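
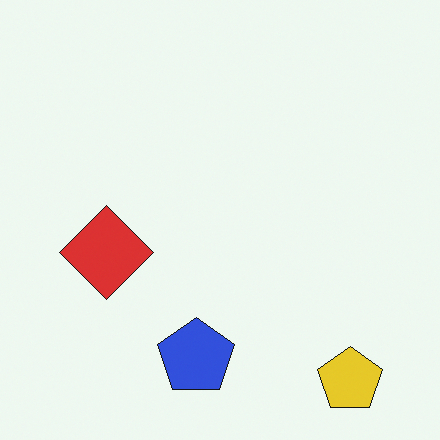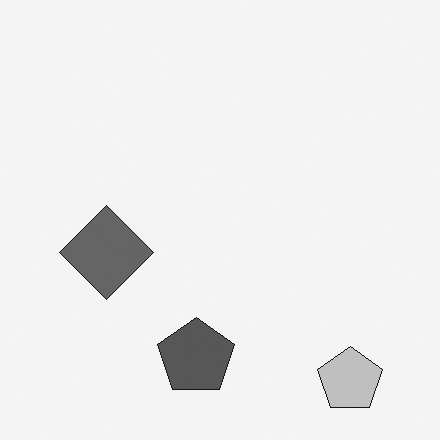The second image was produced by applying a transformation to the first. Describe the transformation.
It was converted to grayscale.

All color is removed — every shape is now a shade of grey.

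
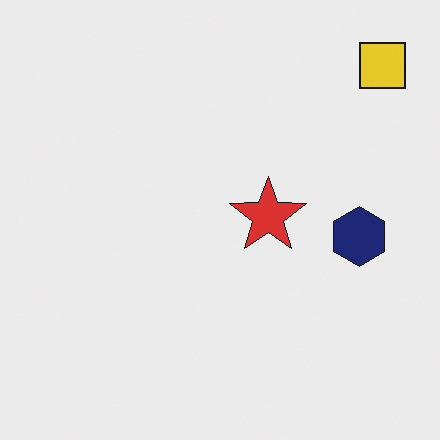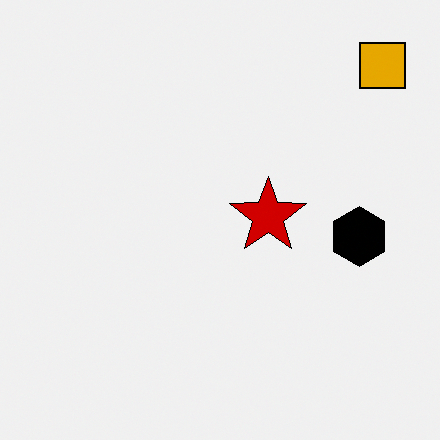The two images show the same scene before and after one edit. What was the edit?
This is the original image boosted in contrast.

Tones are pushed away from mid-grey across the whole image — a global contrast change.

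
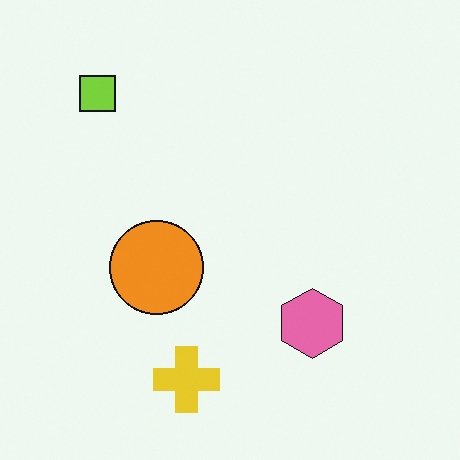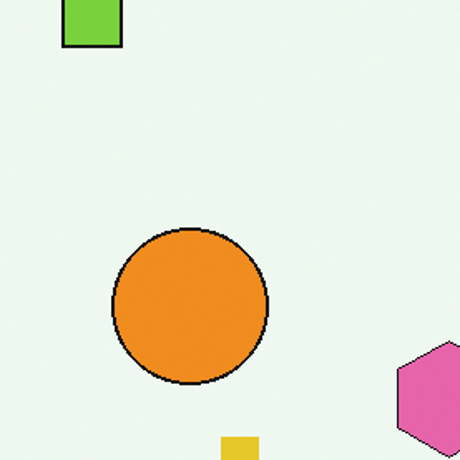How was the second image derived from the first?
The transformation is: cropped to a noticeably smaller region and rescaled.

The visible shapes are larger and the field of view is narrower; shapes near the original edges may be partly or wholly outside the frame — a crop-and-rescale.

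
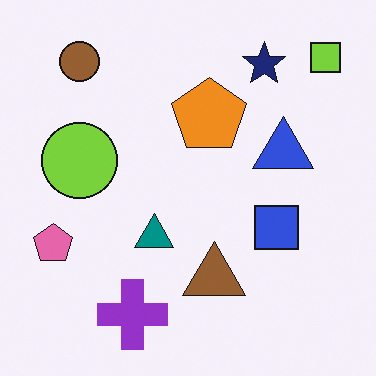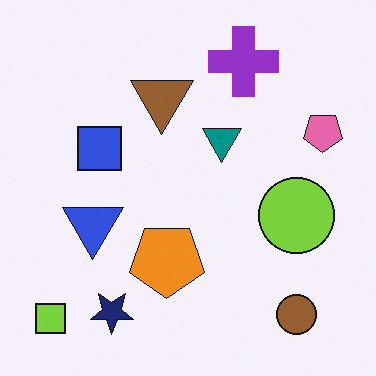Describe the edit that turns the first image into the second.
It was rotated 180°.

The lime square sits in the top-right of the first image and the bottom-left of the second — consistent with a whole-image 180° rotation.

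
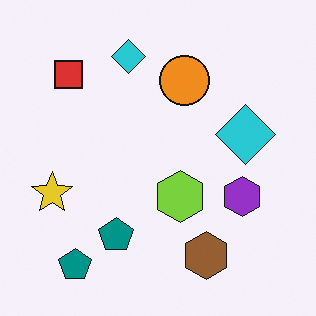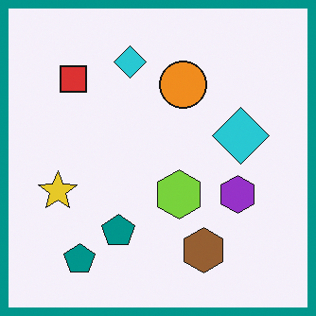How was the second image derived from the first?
The second image is the first framed with a teal border.

A solid teal frame runs around the edge of the second image, with the content slightly shrunk inside it.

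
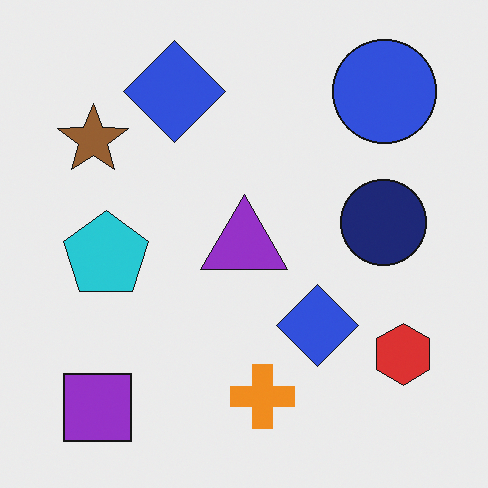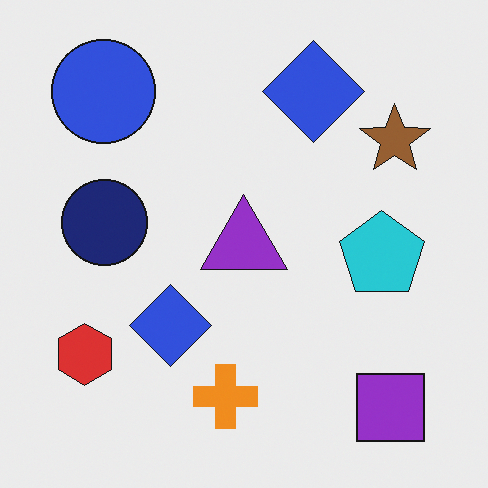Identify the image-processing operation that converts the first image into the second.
The transformation is: flipped horizontally (left ↔ right).

The red hexagon is in the bottom-right of the first image and the bottom-left of the second — shapes on opposite sides of the vertical midline have swapped in a mirror flip.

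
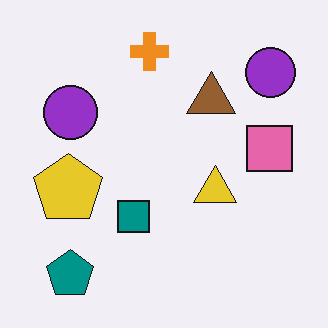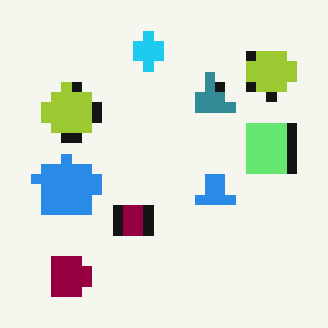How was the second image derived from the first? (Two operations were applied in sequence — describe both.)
This is the original image hue-shifted through roughly half the color wheel, then coarsely pixelated.

Every shape's color has rotated by the same amount around the hue wheel — a uniform hue shift. Shapes are reduced to large square blocks; fine edges and outlines are lost — a downscale-then-upscale (mosaic) effect.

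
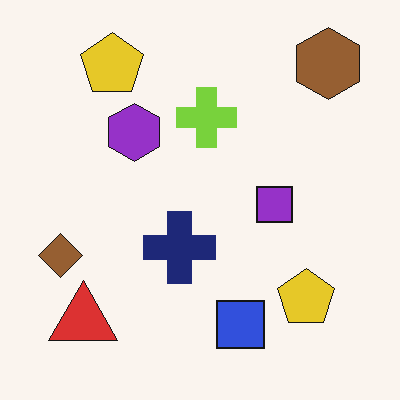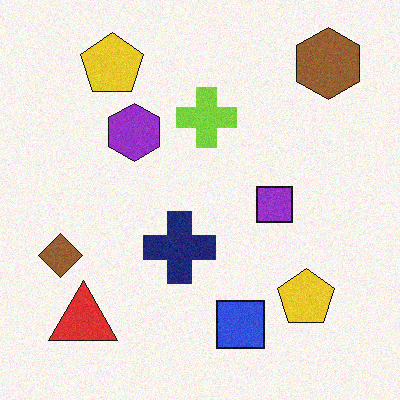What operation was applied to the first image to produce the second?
Degraded with subtle gaussian noise.

Random speckle covers the whole image, including the flat background.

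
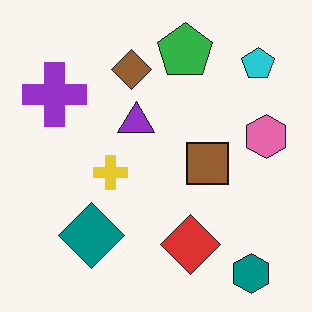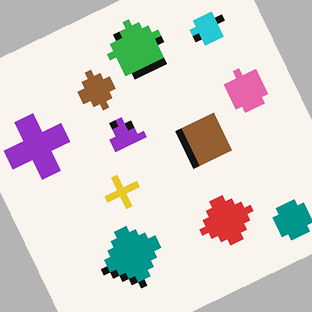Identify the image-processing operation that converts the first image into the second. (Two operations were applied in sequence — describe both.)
It was pixelated into visible square blocks, then rotated counter-clockwise by a clearly visible amount.

Shapes are reduced to large square blocks; fine edges and outlines are lost — a downscale-then-upscale (mosaic) effect. Every shape is tilted by the same angle and the image corners show triangular fill wedges — a whole-image rotation by a non-right angle.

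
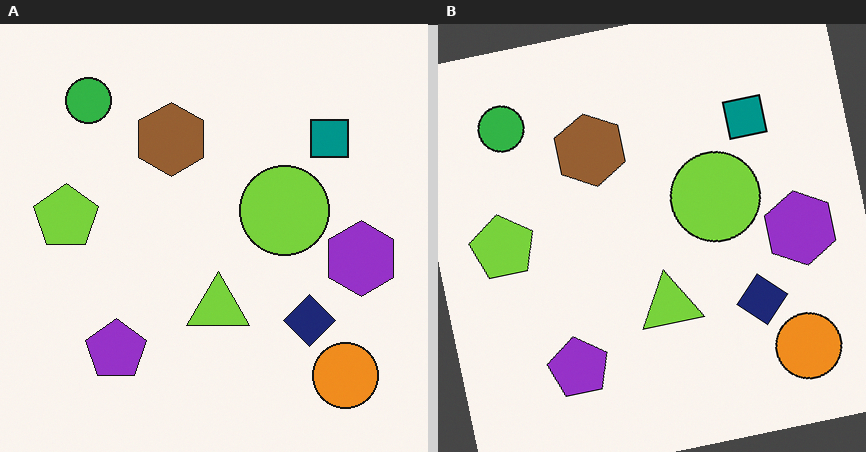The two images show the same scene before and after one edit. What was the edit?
It was rotated counter-clockwise by a slight angle.

Every shape is tilted by the same angle and the image corners show triangular fill wedges — a whole-image rotation by a non-right angle.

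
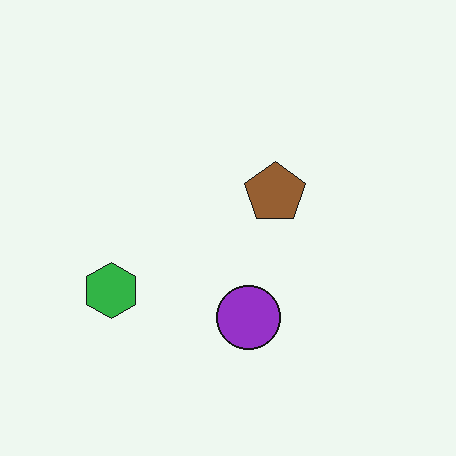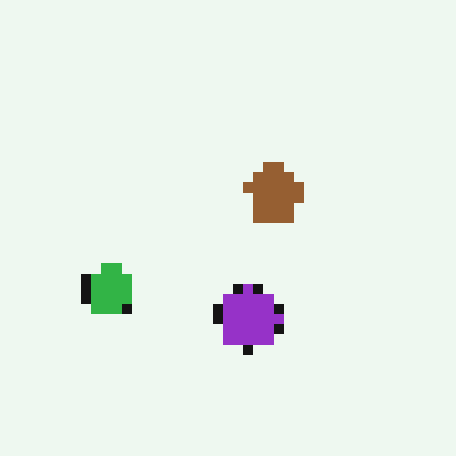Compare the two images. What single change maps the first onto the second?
The image was coarsely pixelated.

Shapes are reduced to large square blocks; fine edges and outlines are lost — a downscale-then-upscale (mosaic) effect.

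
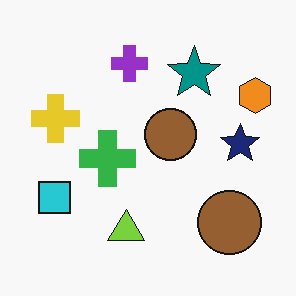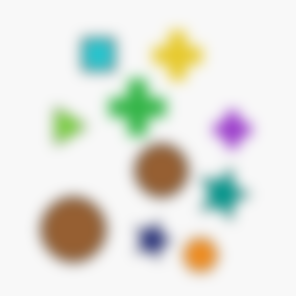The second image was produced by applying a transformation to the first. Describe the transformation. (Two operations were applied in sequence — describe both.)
The image was rotated 90° clockwise, then heavily blurred.

The orange hexagon sits in the top-right of the first image and the bottom-right of the second — consistent with a whole-image 90° clockwise rotation. Shape edges and outlines are uniformly softened across the whole image.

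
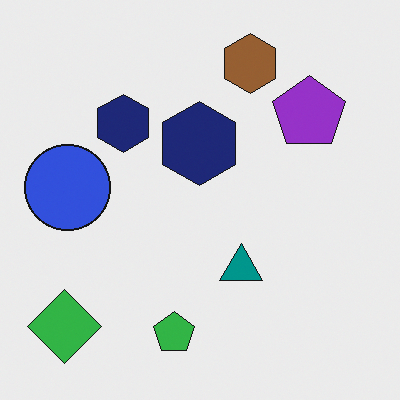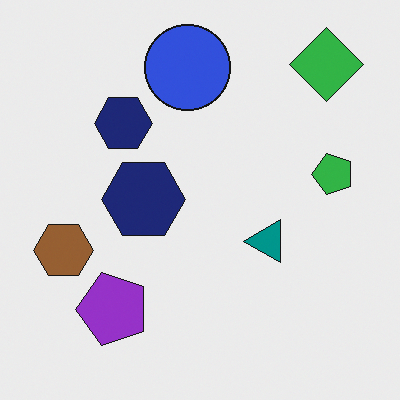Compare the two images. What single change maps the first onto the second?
This is the original image transposed (reflected across the top-left ↔ bottom-right diagonal).

Shapes have swapped their row and column positions — what was in the top-right is now in the bottom-left — a diagonal reflection.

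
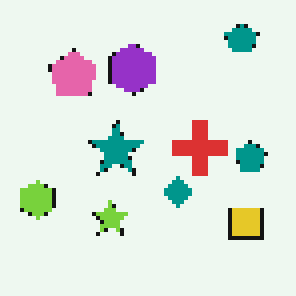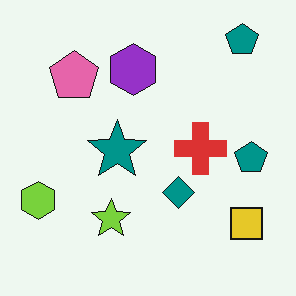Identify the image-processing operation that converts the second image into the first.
Mildly pixelated.

Shapes are reduced to large square blocks; fine edges and outlines are lost — a downscale-then-upscale (mosaic) effect.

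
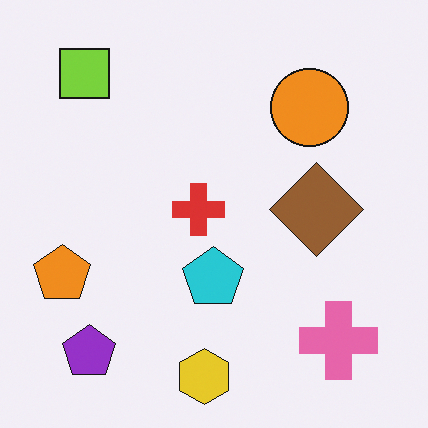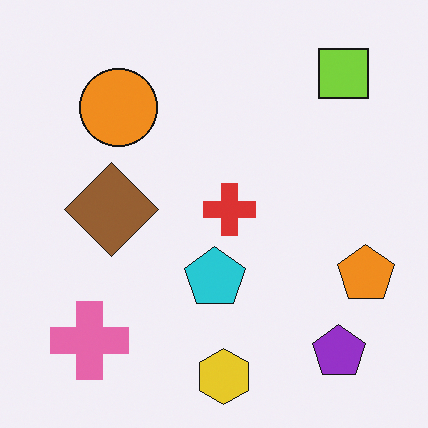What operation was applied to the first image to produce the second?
The second image is the first flipped horizontally (left ↔ right).

The orange pentagon is in the left of the first image and the right of the second — shapes on opposite sides of the vertical midline have swapped in a mirror flip.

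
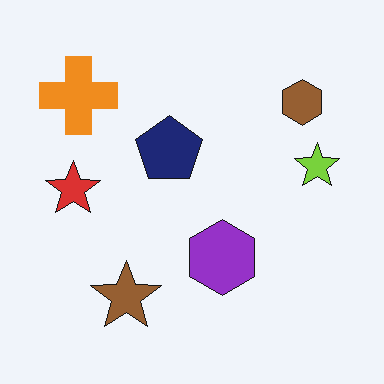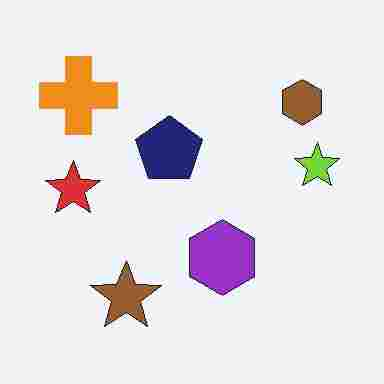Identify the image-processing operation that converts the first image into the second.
The image was degraded with heavy JPEG compression.

Blocky 8×8 compression artifacts appear around shape edges and the flat background shows ringing — characteristic JPEG degradation.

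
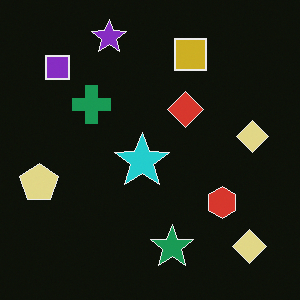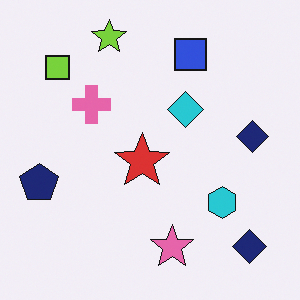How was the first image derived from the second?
This is the original image color-inverted (negative).

The light background has become dark and every shape's color is its complement — a photographic negative.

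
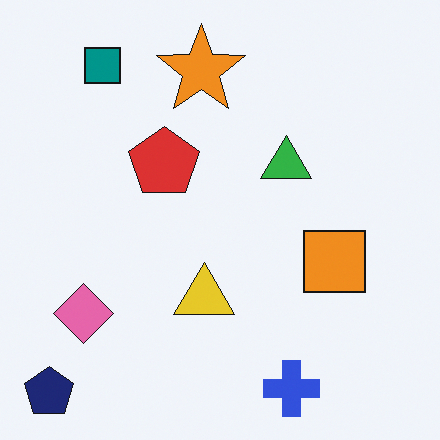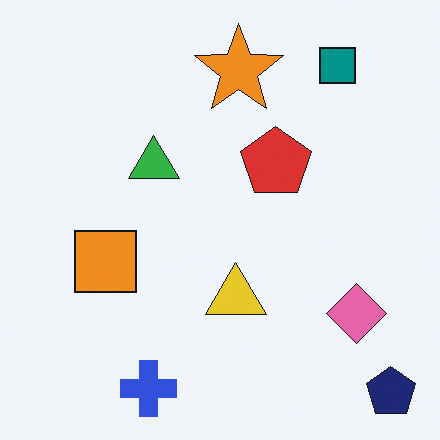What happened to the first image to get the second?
The image was flipped horizontally (left ↔ right).

The navy pentagon is in the bottom-left of the first image and the bottom-right of the second — shapes on opposite sides of the vertical midline have swapped in a mirror flip.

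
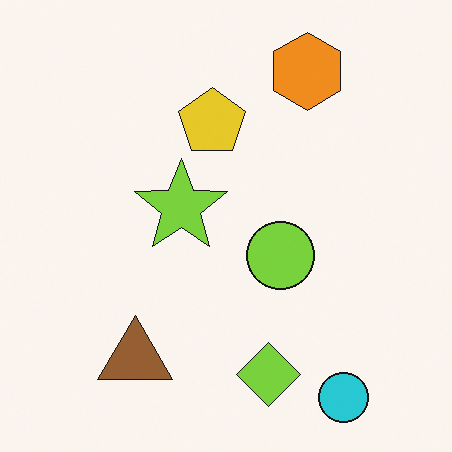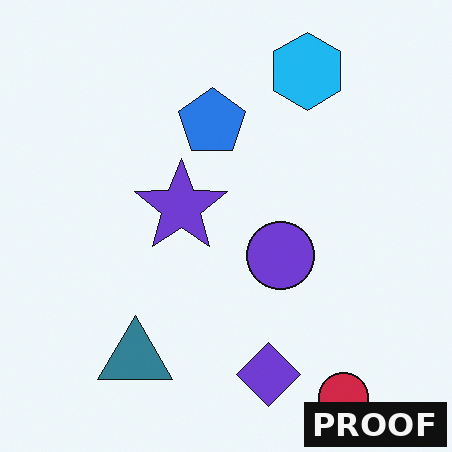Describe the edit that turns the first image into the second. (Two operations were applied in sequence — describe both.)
The second image is the first hue-shifted by a large amount, then watermarked with the text "PROOF" in the lower-right corner.

Every shape's color has rotated by the same amount around the hue wheel — a uniform hue shift. A dark label reading "PROOF" appears in the lower-right corner.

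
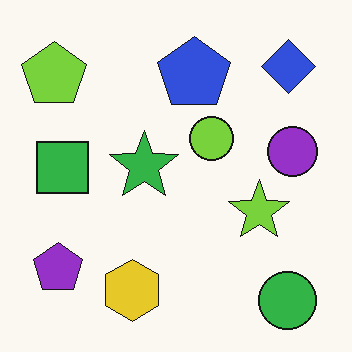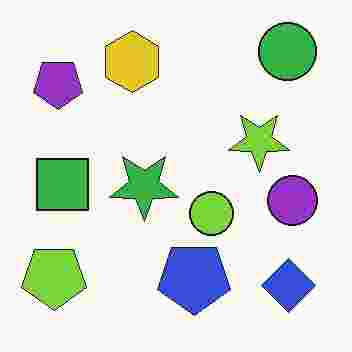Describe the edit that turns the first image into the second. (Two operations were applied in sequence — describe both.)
This is the original image flipped vertically (top ↔ bottom), then degraded with heavy JPEG compression.

The green circle is in the bottom-right of the first image and the top-right of the second — shapes on opposite sides of the horizontal midline have swapped in a mirror flip. Blocky 8×8 compression artifacts appear around shape edges and the flat background shows ringing — characteristic JPEG degradation.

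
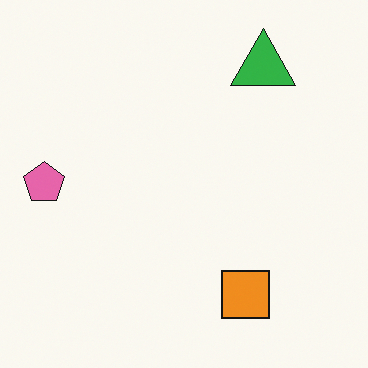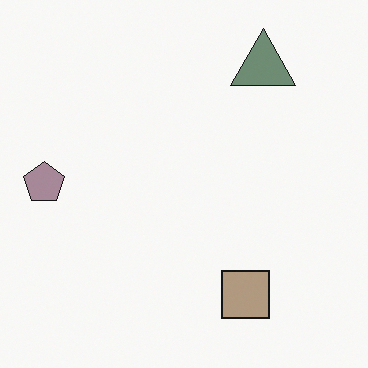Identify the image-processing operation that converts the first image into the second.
Heavily desaturated.

All colors are more muted and greyish — a global saturation change.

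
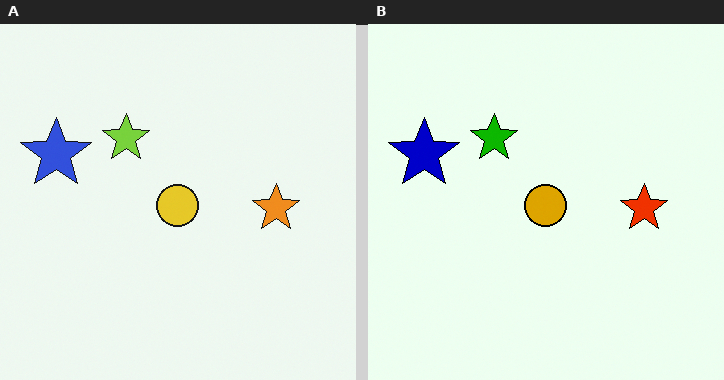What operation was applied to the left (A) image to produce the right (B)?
This is the original image boosted in contrast.

Tones are pushed away from mid-grey across the whole image — a global contrast change.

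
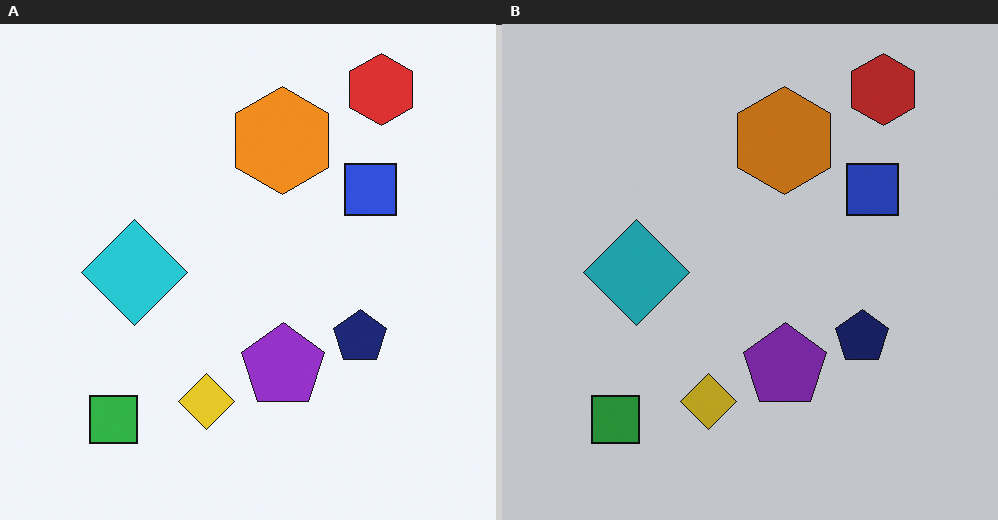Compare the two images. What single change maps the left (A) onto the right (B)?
Darkened a little.

Every pixel — background and shapes alike — is uniformly darkened.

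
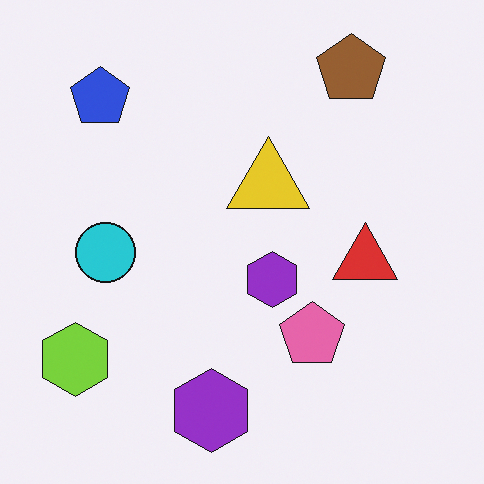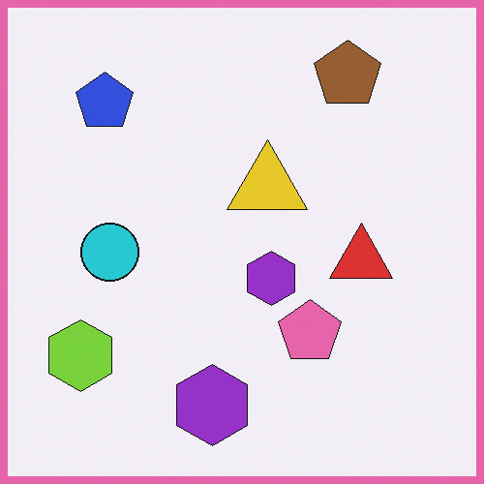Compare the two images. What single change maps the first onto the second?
The transformation is: framed with a pink border.

A solid pink frame runs around the edge of the second image, with the content slightly shrunk inside it.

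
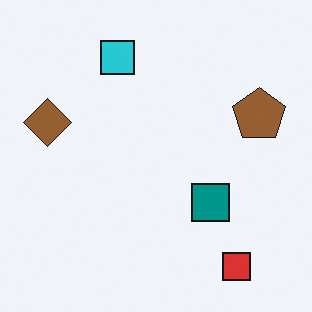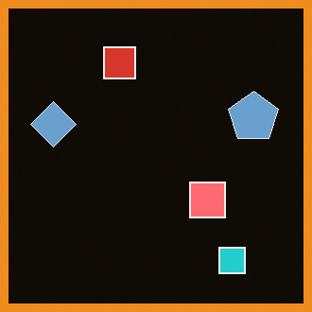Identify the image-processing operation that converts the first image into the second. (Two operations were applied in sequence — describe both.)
It was color-inverted (negative), then framed with a orange border.

The light background has become dark and every shape's color is its complement — a photographic negative. A solid orange frame runs around the edge of the second image, with the content slightly shrunk inside it.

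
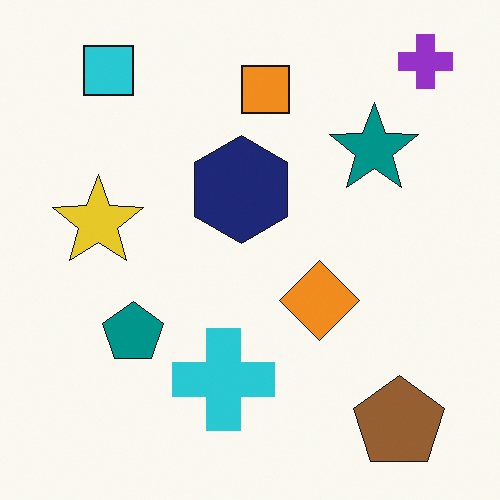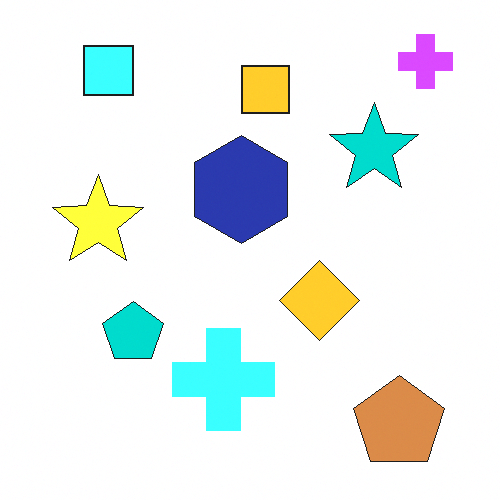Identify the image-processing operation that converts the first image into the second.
The image was substantially brightened.

Every pixel — background and shapes alike — is uniformly brightened.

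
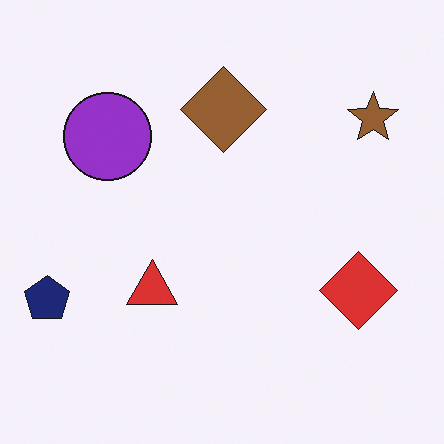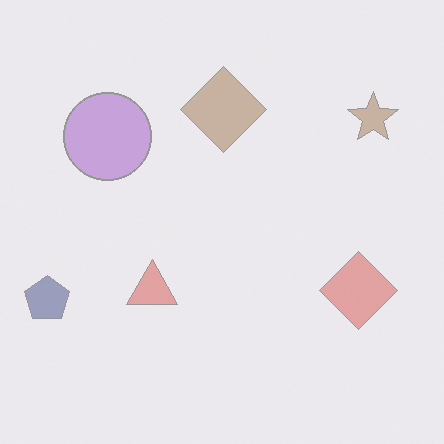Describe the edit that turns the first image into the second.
This is the original image given much lower contrast.

Tones are pushed toward mid-grey across the whole image — a global contrast change.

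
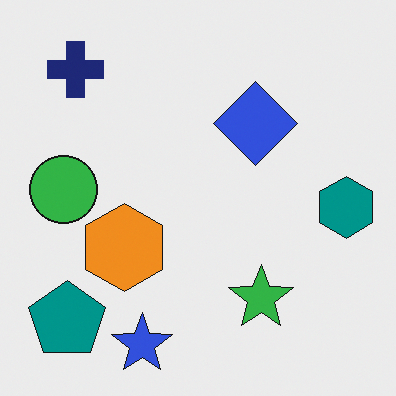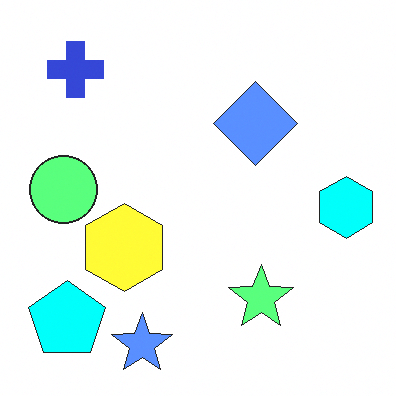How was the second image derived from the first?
The transformation is: substantially brightened.

Every pixel — background and shapes alike — is uniformly brightened.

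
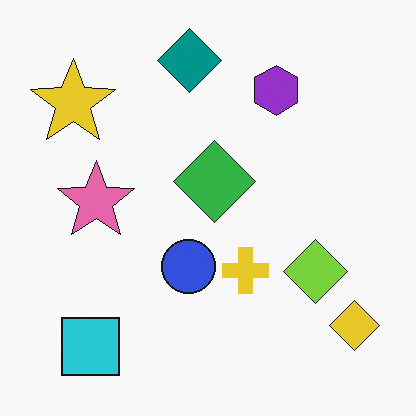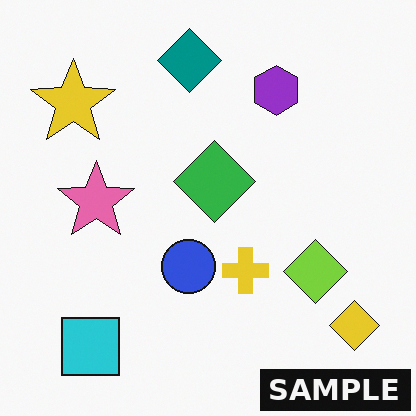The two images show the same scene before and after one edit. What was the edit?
The image was watermarked with the text "SAMPLE" in the lower-right corner.

A dark label reading "SAMPLE" appears in the lower-right corner.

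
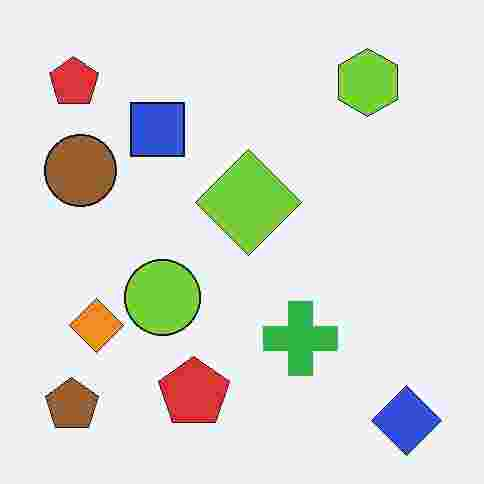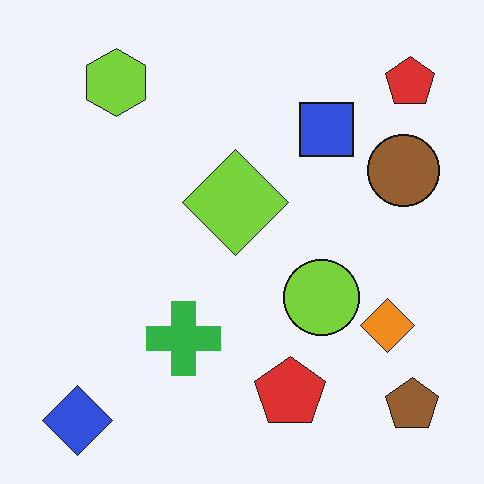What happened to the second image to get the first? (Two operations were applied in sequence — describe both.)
The image was flipped horizontally (left ↔ right), then heavily JPEG-compressed with obvious blocking artifacts.

The brown pentagon is in the bottom-right of the second image and the bottom-left of the first — shapes on opposite sides of the vertical midline have swapped in a mirror flip. Blocky 8×8 compression artifacts appear around shape edges and the flat background shows ringing — characteristic JPEG degradation.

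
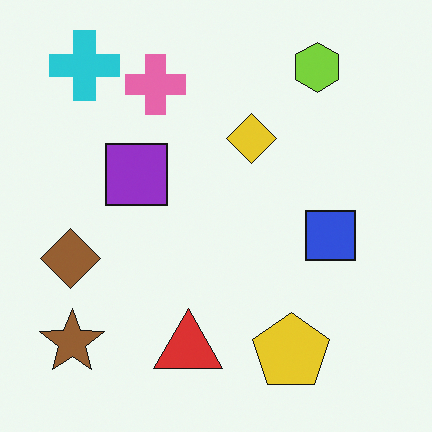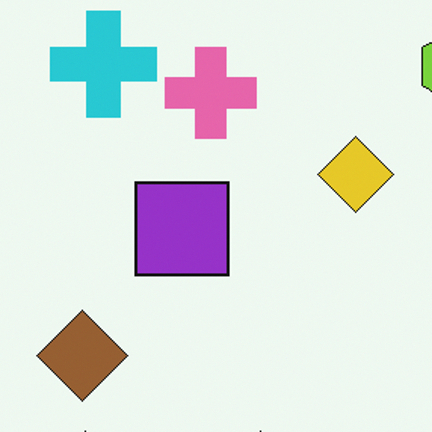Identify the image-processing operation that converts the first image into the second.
It was cropped to a modestly smaller region and rescaled.

The visible shapes are larger and the field of view is narrower; shapes near the original edges may be partly or wholly outside the frame — a crop-and-rescale.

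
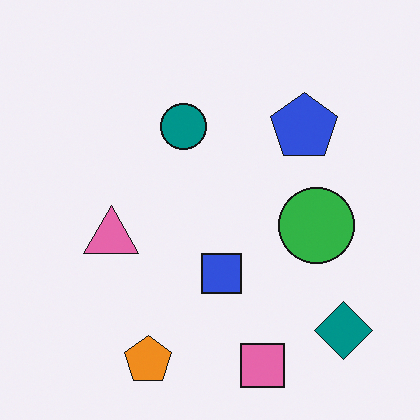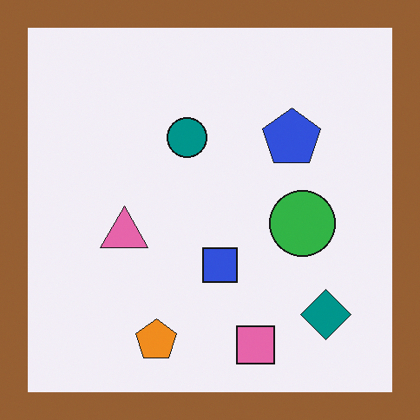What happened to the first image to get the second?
This is the original image framed with a brown border.

A solid brown frame runs around the edge of the second image, with the content slightly shrunk inside it.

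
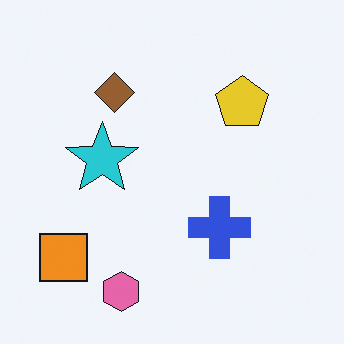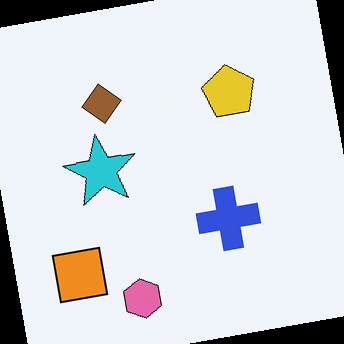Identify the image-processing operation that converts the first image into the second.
This is the original image rotated counter-clockwise by a small amount.

Every shape is tilted by the same angle and the image corners show triangular fill wedges — a whole-image rotation by a non-right angle.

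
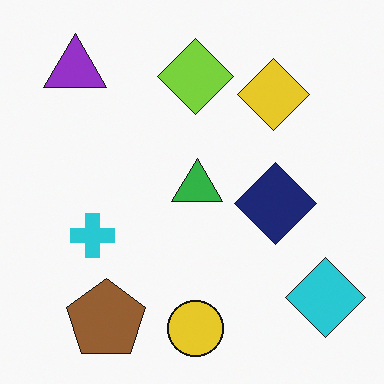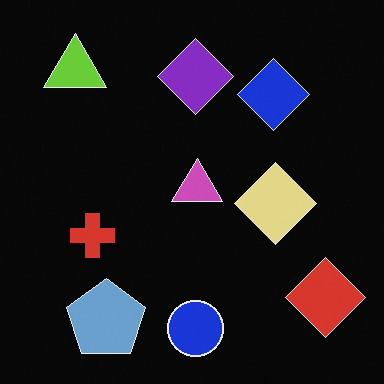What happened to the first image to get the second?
The transformation is: color-inverted (negative).

The light background has become dark and every shape's color is its complement — a photographic negative.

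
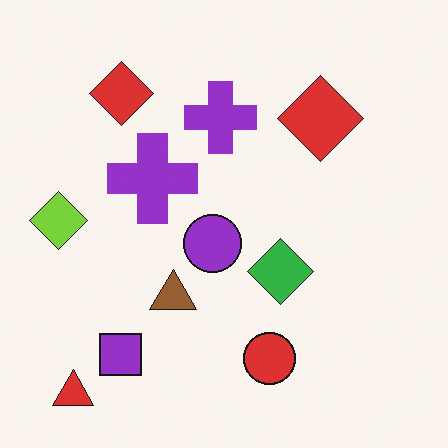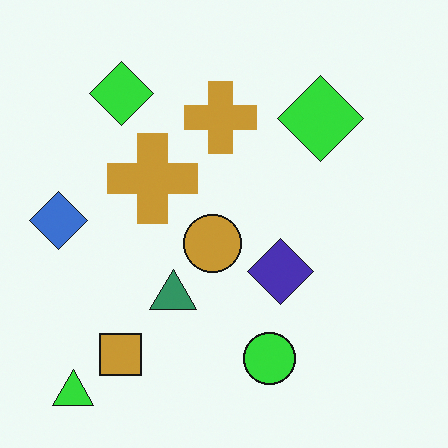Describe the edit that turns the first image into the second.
This is the original image hue-shifted through roughly a third of the color wheel.

Every shape's color has rotated by the same amount around the hue wheel — a uniform hue shift.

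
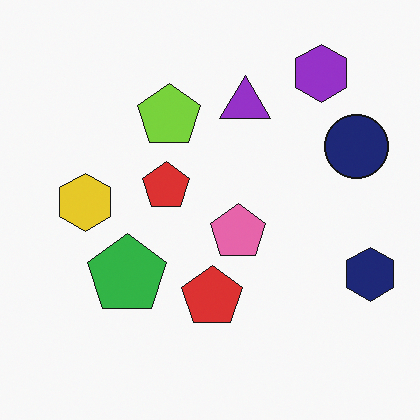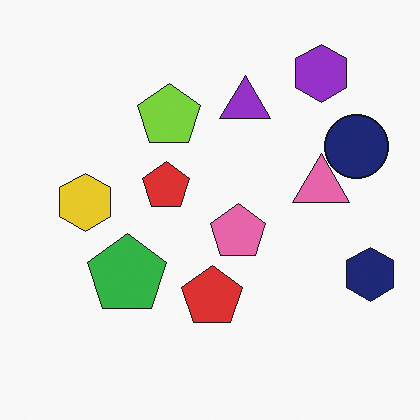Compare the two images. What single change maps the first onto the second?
The image was overlaid with an additional pink triangle.

A pink triangle appears in the second image that is absent from the first.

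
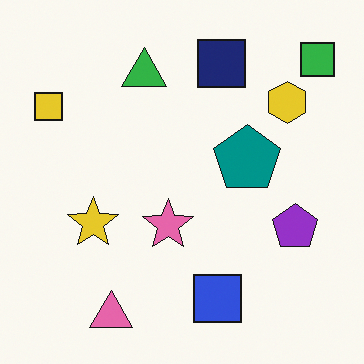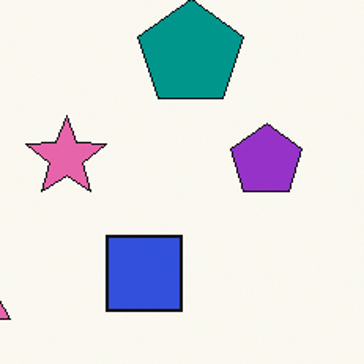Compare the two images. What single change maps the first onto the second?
The transformation is: cropped slightly and scaled back up.

The visible shapes are larger and the field of view is narrower; shapes near the original edges may be partly or wholly outside the frame — a crop-and-rescale.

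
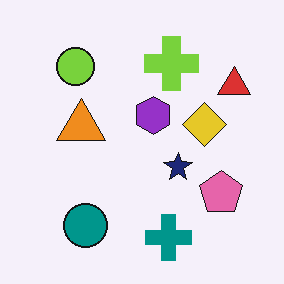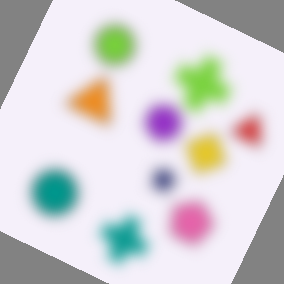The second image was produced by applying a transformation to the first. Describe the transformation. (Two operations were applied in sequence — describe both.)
It was heavily blurred, then rotated clockwise by a clearly visible amount.

Shape edges and outlines are uniformly softened across the whole image. Every shape is tilted by the same angle and the image corners show triangular fill wedges — a whole-image rotation by a non-right angle.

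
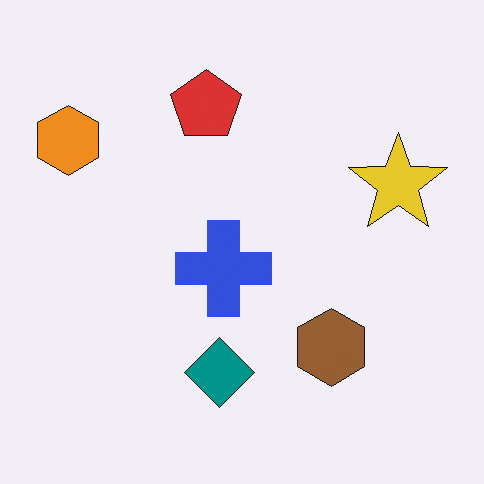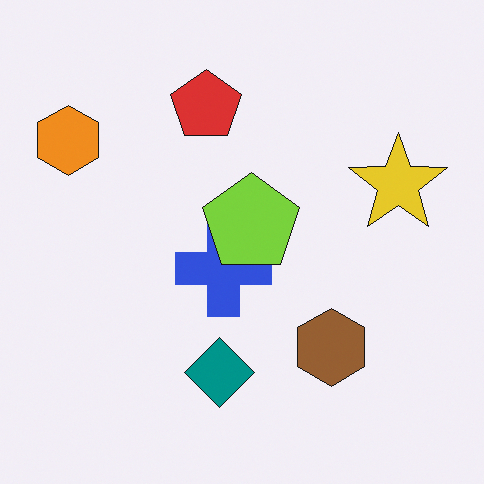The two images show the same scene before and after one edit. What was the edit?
The image was overlaid with an additional lime pentagon.

A lime pentagon appears in the second image that is absent from the first.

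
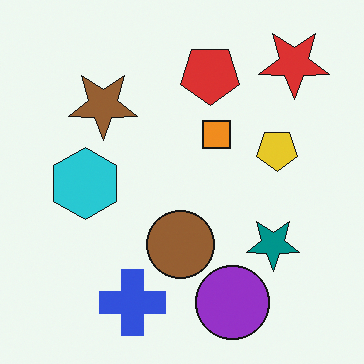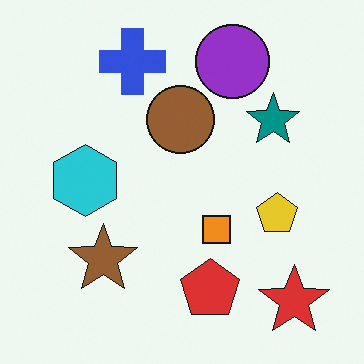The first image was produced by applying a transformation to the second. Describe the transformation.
It was flipped vertically (top ↔ bottom).

The purple circle is in the top of the second image and the bottom of the first — shapes on opposite sides of the horizontal midline have swapped in a mirror flip.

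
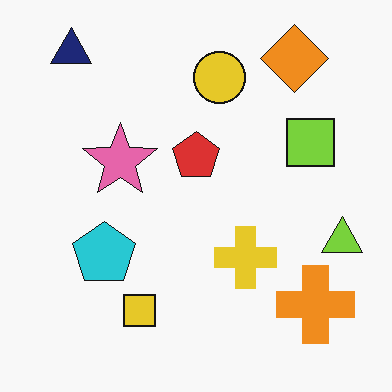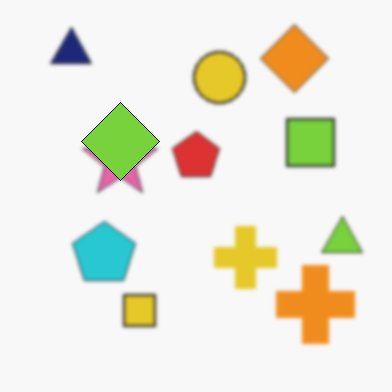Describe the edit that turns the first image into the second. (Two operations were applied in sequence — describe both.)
The transformation is: given a subtle gaussian blur, then overlaid with an additional lime diamond.

Shape edges and outlines are uniformly softened across the whole image. A lime diamond appears in the second image that is absent from the first.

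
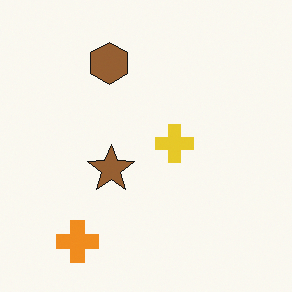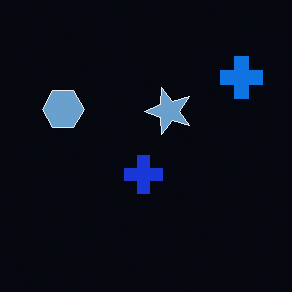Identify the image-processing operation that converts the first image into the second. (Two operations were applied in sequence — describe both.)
The transformation is: transposed (reflected across the top-left ↔ bottom-right diagonal), then color-inverted (negative).

Shapes have swapped their row and column positions — what was in the top-right is now in the bottom-left — a diagonal reflection. The light background has become dark and every shape's color is its complement — a photographic negative.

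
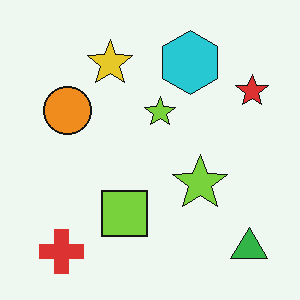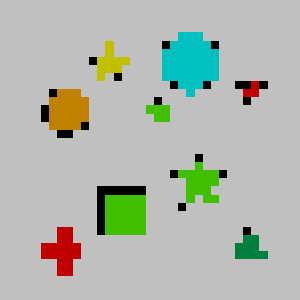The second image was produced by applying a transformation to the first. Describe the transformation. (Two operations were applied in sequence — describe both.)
It was pixelated into visible square blocks, then aggressively posterized.

Shapes are reduced to large square blocks; fine edges and outlines are lost — a downscale-then-upscale (mosaic) effect. Each flat color has snapped to a coarser quantized level — most visibly, the near-white background has dropped to a flat grey.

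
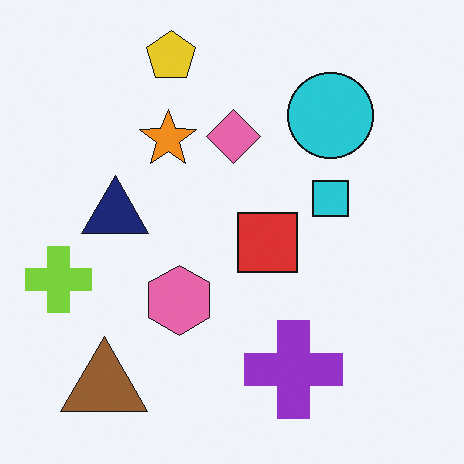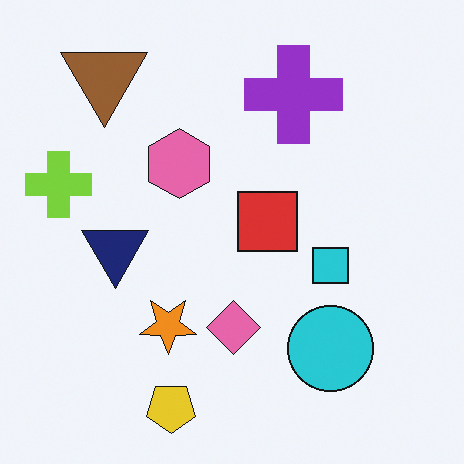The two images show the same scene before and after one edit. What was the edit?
It was flipped vertically (top ↔ bottom).

The yellow pentagon is in the top of the first image and the bottom of the second — shapes on opposite sides of the horizontal midline have swapped in a mirror flip.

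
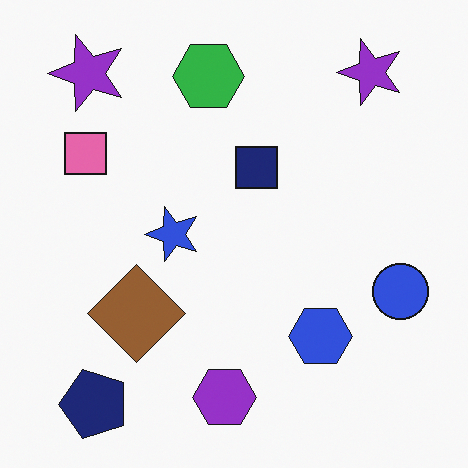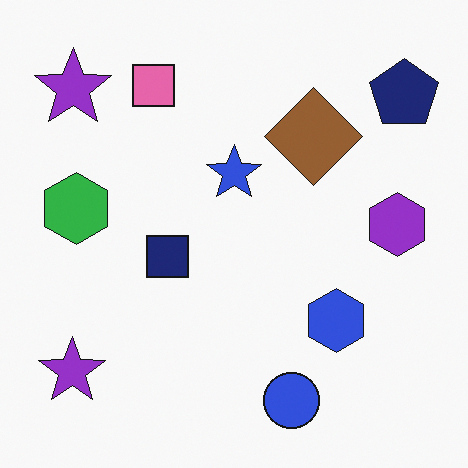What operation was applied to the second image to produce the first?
The image was transposed (reflected across the top-left ↔ bottom-right diagonal).

Shapes have swapped their row and column positions — what was in the top-right is now in the bottom-left — a diagonal reflection.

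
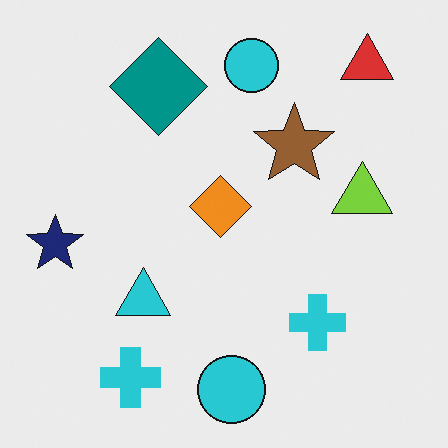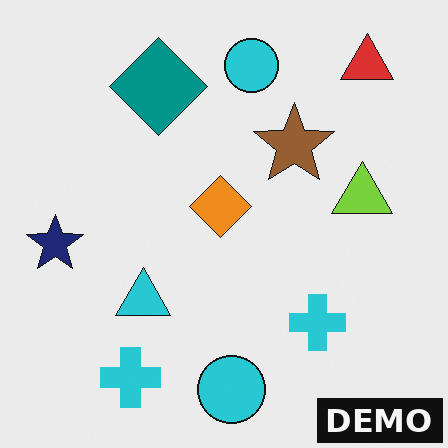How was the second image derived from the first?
It was watermarked with the text "DEMO" in the lower-right corner.

A dark label reading "DEMO" appears in the lower-right corner.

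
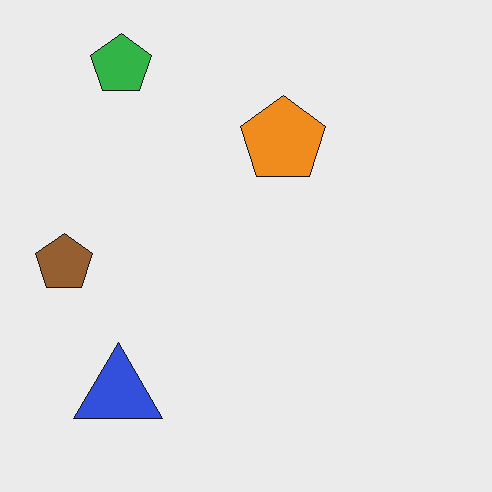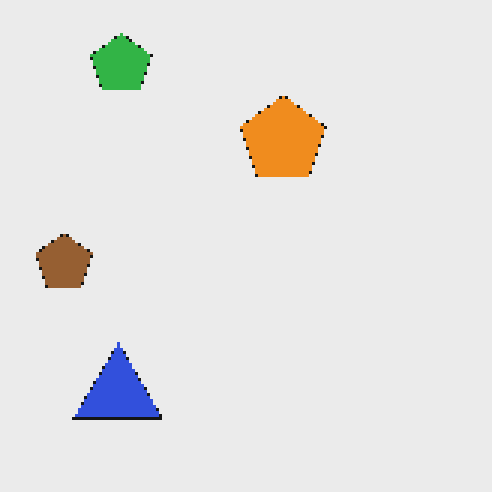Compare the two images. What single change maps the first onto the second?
The image was mildly pixelated.

Shapes are reduced to large square blocks; fine edges and outlines are lost — a downscale-then-upscale (mosaic) effect.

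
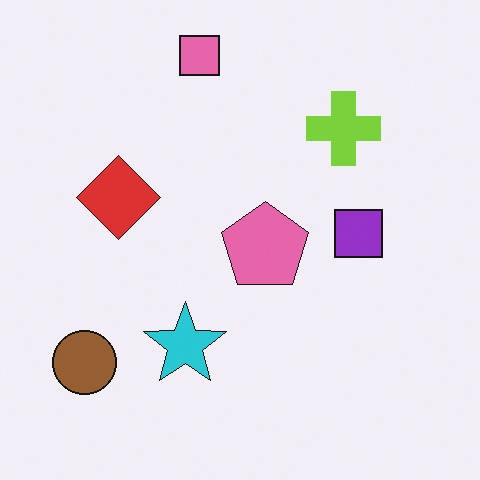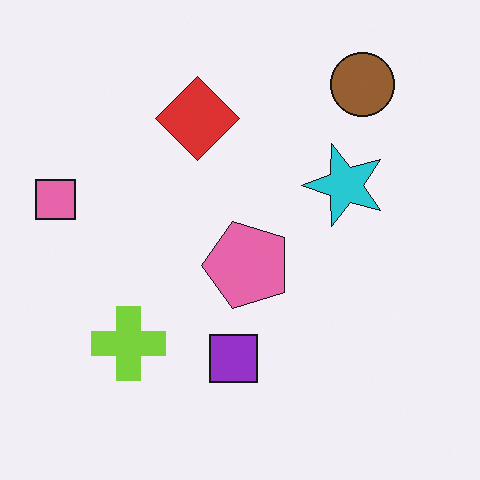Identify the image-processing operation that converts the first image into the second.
Transposed (reflected across the top-left ↔ bottom-right diagonal).

Shapes have swapped their row and column positions — what was in the top-right is now in the bottom-left — a diagonal reflection.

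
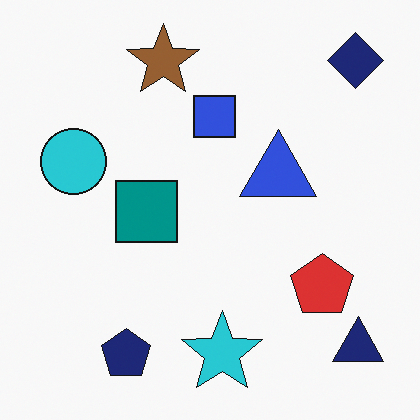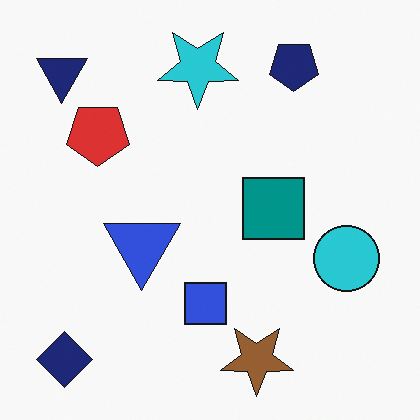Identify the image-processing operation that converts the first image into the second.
It was rotated 180°.

The navy diamond sits in the top-right of the first image and the bottom-left of the second — consistent with a whole-image 180° rotation.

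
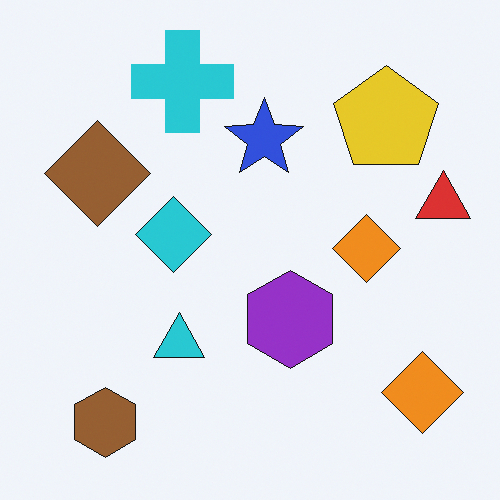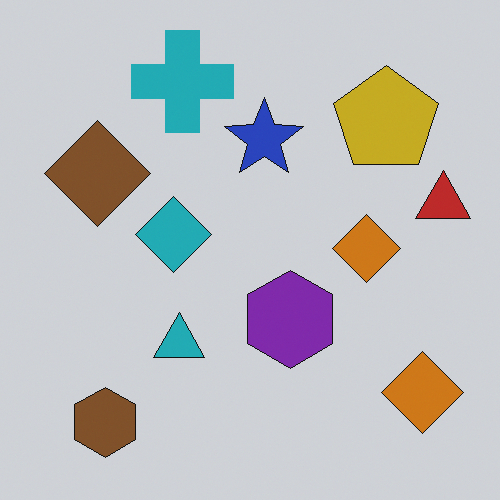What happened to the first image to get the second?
The image was slightly darkened.

Every pixel — background and shapes alike — is uniformly darkened.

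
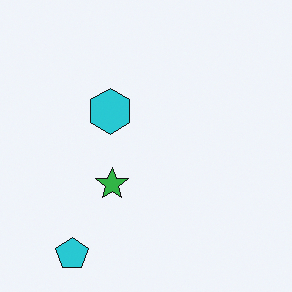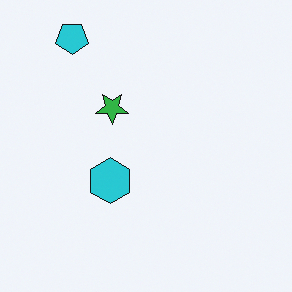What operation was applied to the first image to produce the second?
The image was flipped vertically (top ↔ bottom).

The cyan pentagon is in the bottom-left of the first image and the top-left of the second — shapes on opposite sides of the horizontal midline have swapped in a mirror flip.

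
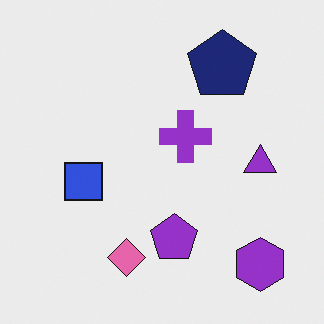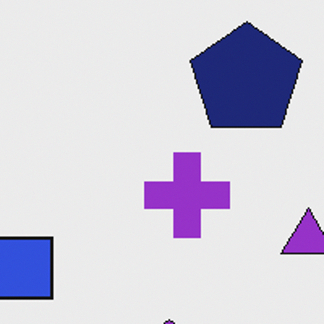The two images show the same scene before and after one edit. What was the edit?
The second image is the first cropped tightly and scaled back up.

The visible shapes are larger and the field of view is narrower; shapes near the original edges may be partly or wholly outside the frame — a crop-and-rescale.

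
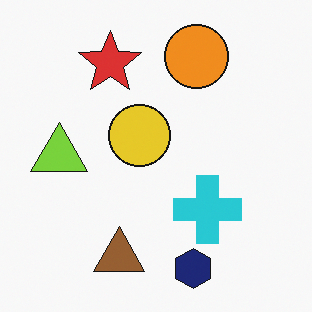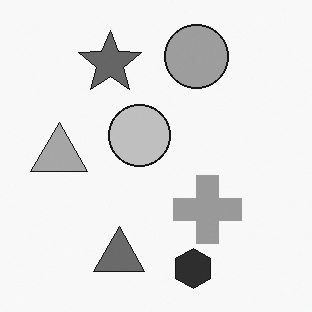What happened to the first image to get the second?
The second image is the first converted to grayscale.

All color is removed — every shape is now a shade of grey.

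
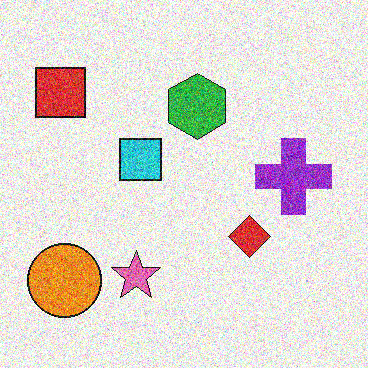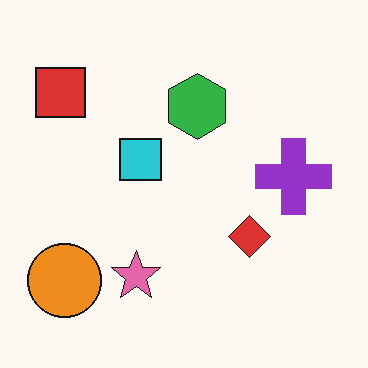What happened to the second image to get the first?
This is the original image degraded with a thick layer of grain.

Random speckle covers the whole image, including the flat background.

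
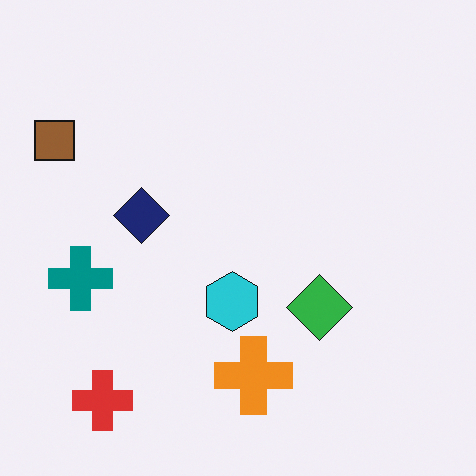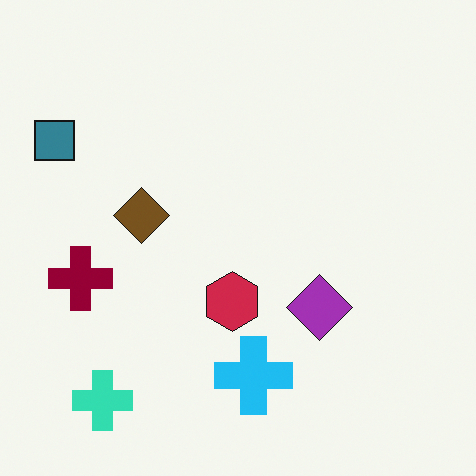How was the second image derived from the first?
It was hue-shifted through roughly half the color wheel.

Every shape's color has rotated by the same amount around the hue wheel — a uniform hue shift.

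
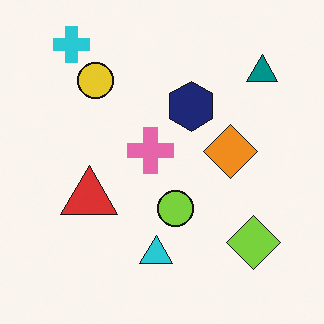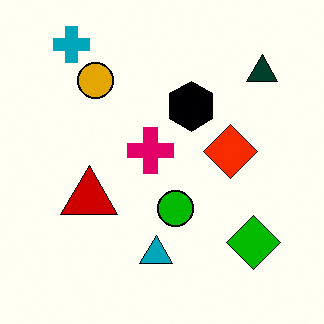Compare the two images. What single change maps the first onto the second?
The image was boosted in contrast.

Tones are pushed away from mid-grey across the whole image — a global contrast change.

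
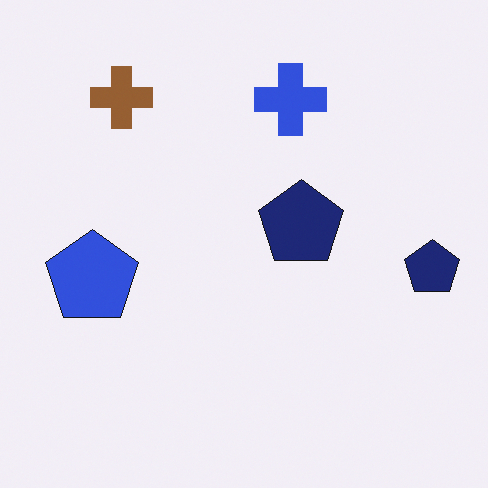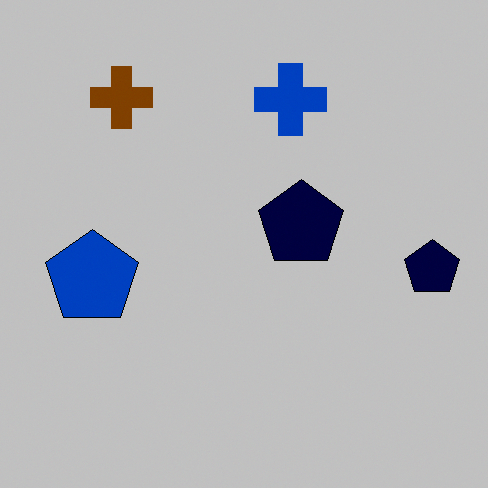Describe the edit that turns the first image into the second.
The second image is the first heavily posterized to just a handful of flat colors.

Each flat color has snapped to a coarser quantized level — most visibly, the near-white background has dropped to a flat grey.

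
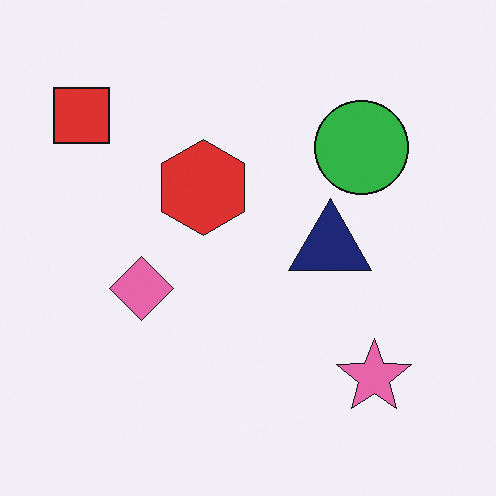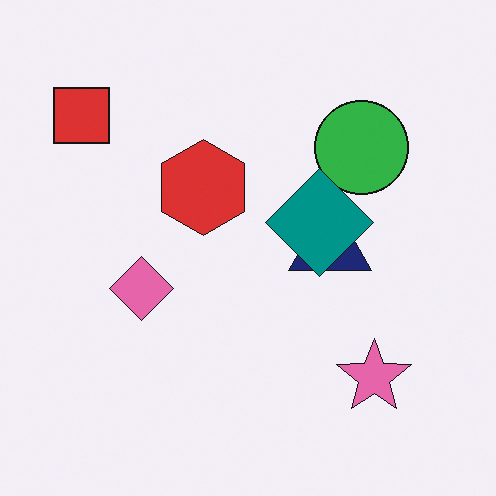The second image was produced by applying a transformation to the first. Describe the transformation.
It was overlaid with an additional teal diamond.

A teal diamond appears in the second image that is absent from the first.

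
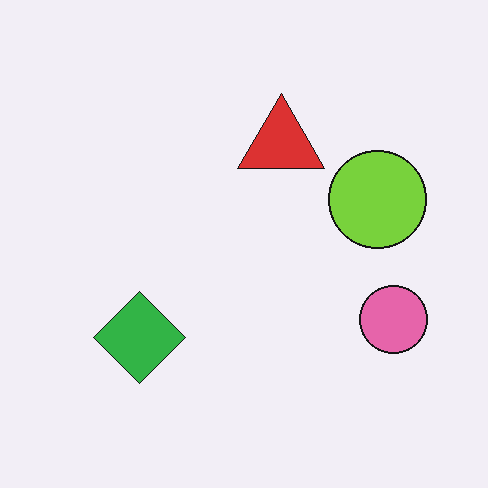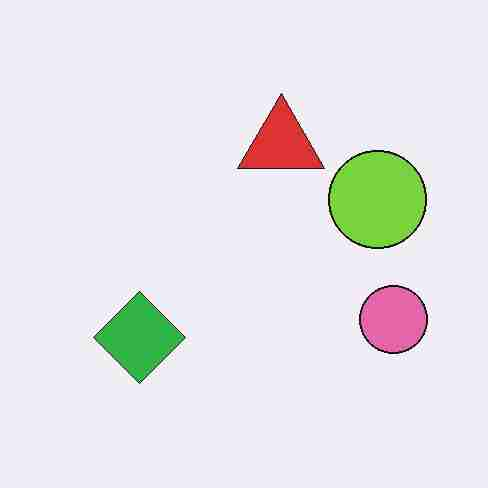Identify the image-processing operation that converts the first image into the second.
The second image is the first degraded with heavy JPEG compression.

Blocky 8×8 compression artifacts appear around shape edges and the flat background shows ringing — characteristic JPEG degradation.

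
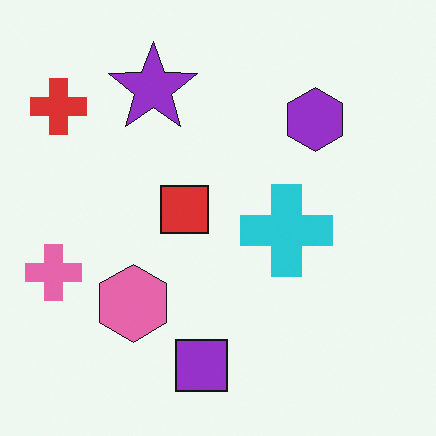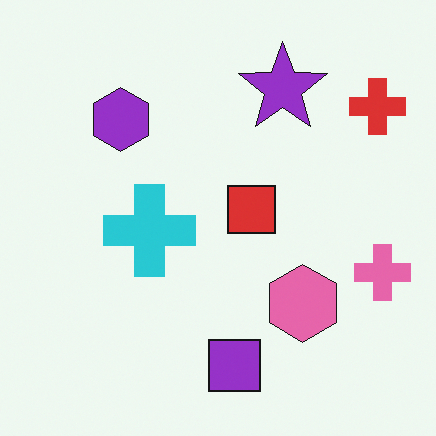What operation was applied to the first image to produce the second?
It was flipped horizontally (left ↔ right).

The pink cross is in the left of the first image and the right of the second — shapes on opposite sides of the vertical midline have swapped in a mirror flip.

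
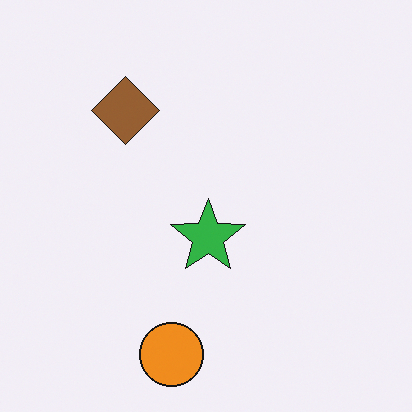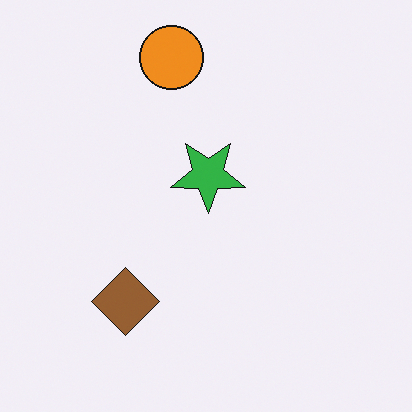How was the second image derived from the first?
The transformation is: flipped vertically (top ↔ bottom).

The orange circle is in the bottom of the first image and the top of the second — shapes on opposite sides of the horizontal midline have swapped in a mirror flip.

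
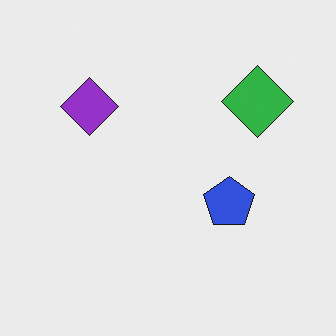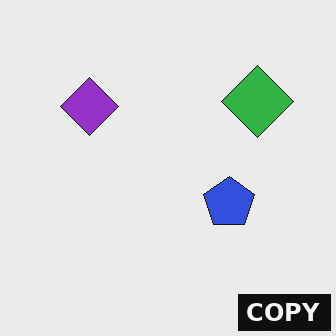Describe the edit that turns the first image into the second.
The image was watermarked with the text "COPY" in the lower-right corner.

A dark label reading "COPY" appears in the lower-right corner.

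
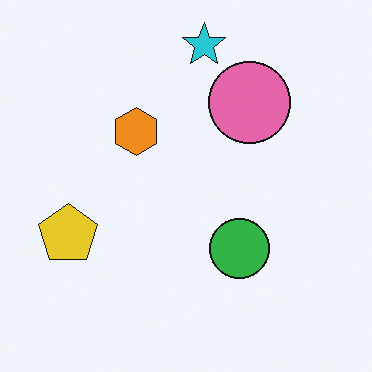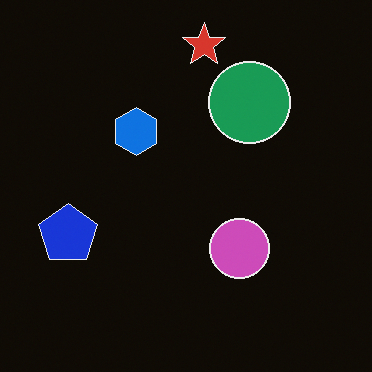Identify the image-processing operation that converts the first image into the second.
This is the original image color-inverted (negative).

The light background has become dark and every shape's color is its complement — a photographic negative.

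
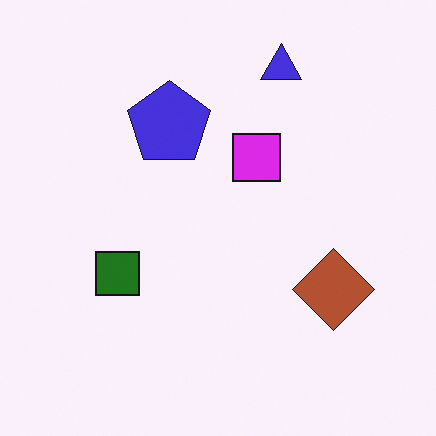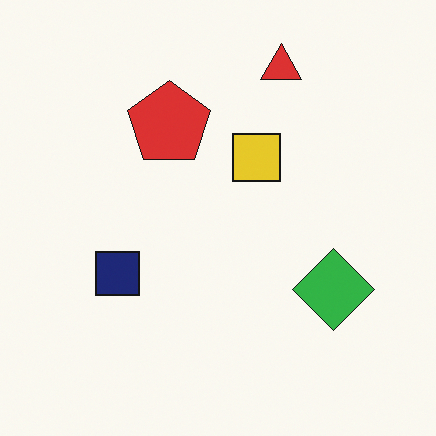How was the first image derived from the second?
Hue-shifted through roughly half the color wheel.

Every shape's color has rotated by the same amount around the hue wheel — a uniform hue shift.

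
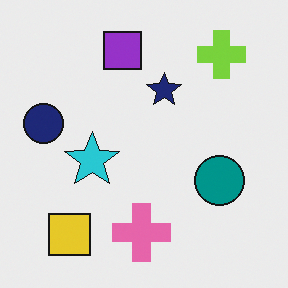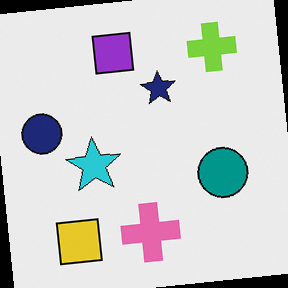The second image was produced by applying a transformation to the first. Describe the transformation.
The image was rotated counter-clockwise by a few degrees.

Every shape is tilted by the same angle and the image corners show triangular fill wedges — a whole-image rotation by a non-right angle.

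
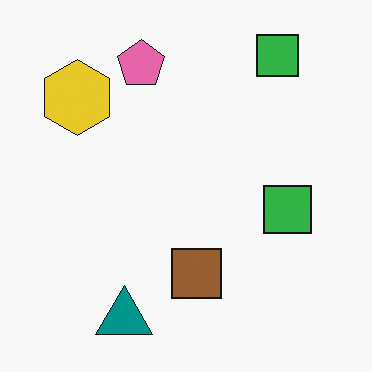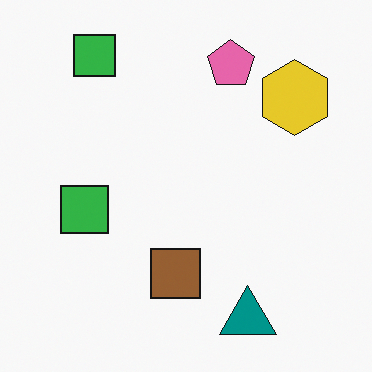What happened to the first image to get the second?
It was flipped horizontally (left ↔ right).

The yellow hexagon is in the top-left of the first image and the top-right of the second — shapes on opposite sides of the vertical midline have swapped in a mirror flip.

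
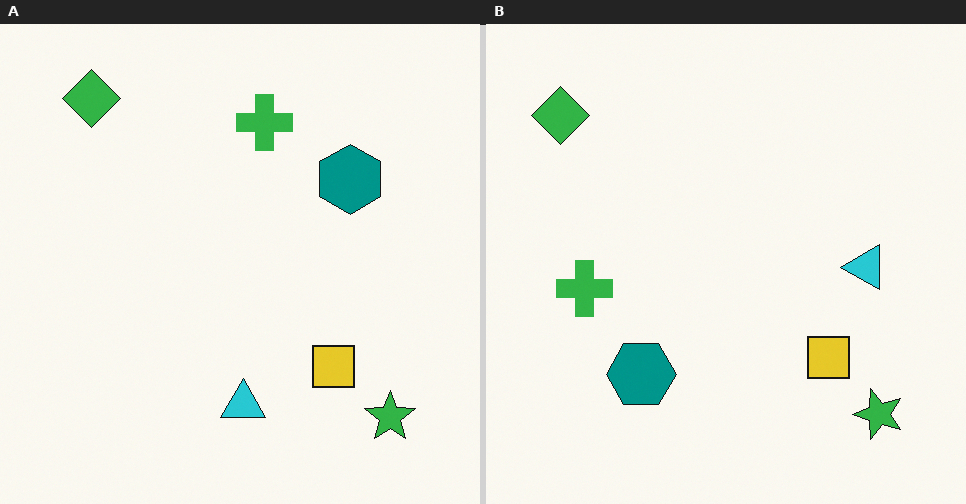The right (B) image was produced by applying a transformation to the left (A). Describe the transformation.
It was transposed (reflected across the top-left ↔ bottom-right diagonal).

Shapes have swapped their row and column positions — what was in the top-right is now in the bottom-left — a diagonal reflection.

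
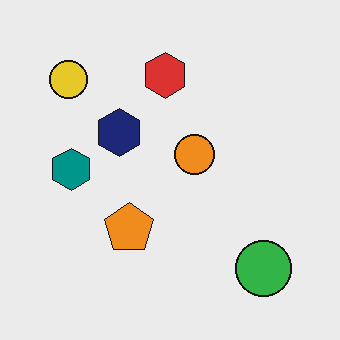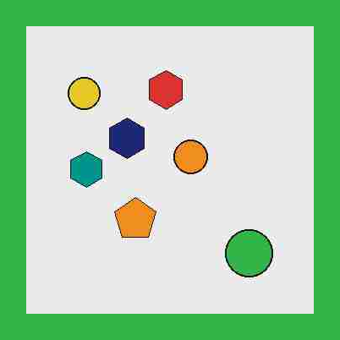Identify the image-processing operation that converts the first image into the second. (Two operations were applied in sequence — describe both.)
The second image is the first degraded with heavy JPEG compression, then framed with a green border.

Blocky 8×8 compression artifacts appear around shape edges and the flat background shows ringing — characteristic JPEG degradation. A solid green frame runs around the edge of the second image, with the content slightly shrunk inside it.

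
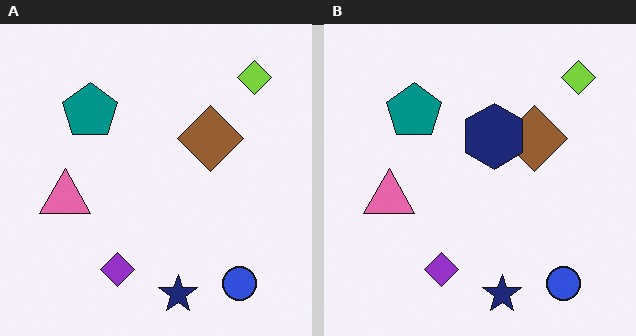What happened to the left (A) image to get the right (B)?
Overlaid with an additional navy hexagon.

A navy hexagon appears in the right (B) image that is absent from the left (A).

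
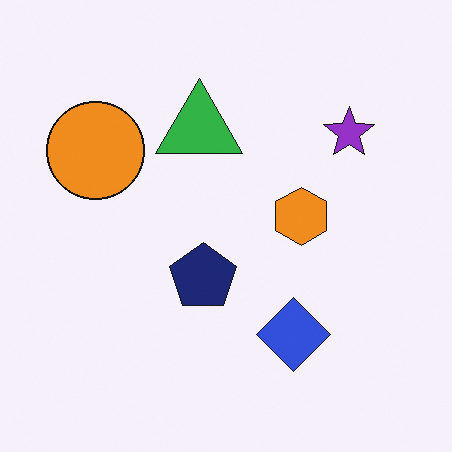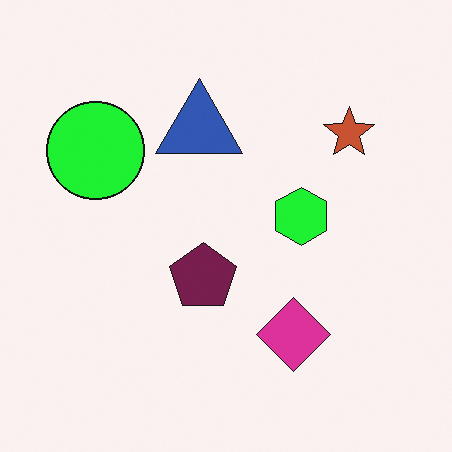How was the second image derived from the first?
Hue-shifted by a moderate amount.

Every shape's color has rotated by the same amount around the hue wheel — a uniform hue shift.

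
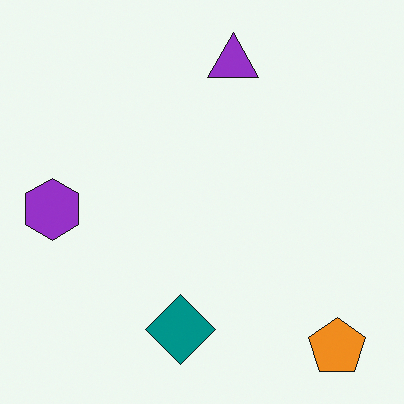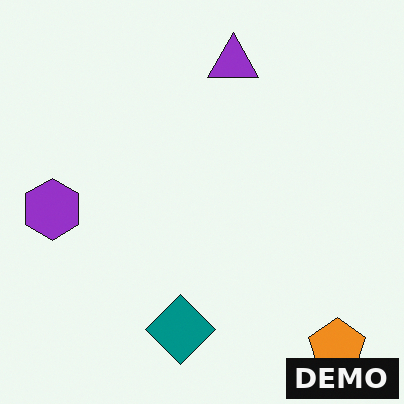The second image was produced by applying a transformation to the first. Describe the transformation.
This is the original image watermarked with the text "DEMO" in the lower-right corner.

A dark label reading "DEMO" appears in the lower-right corner.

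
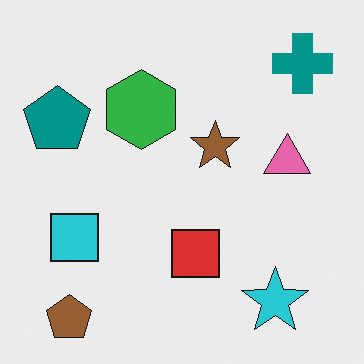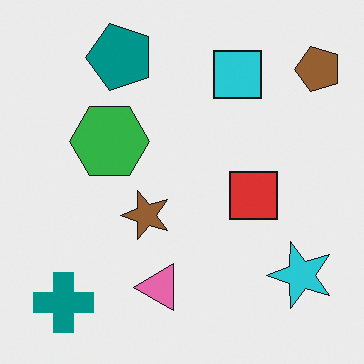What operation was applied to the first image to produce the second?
Transposed (reflected across the top-left ↔ bottom-right diagonal).

Shapes have swapped their row and column positions — what was in the top-right is now in the bottom-left — a diagonal reflection.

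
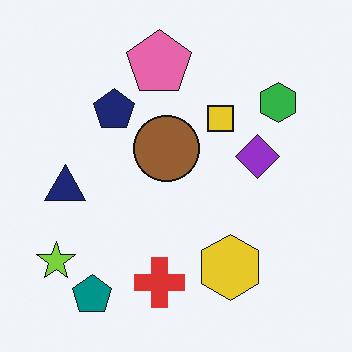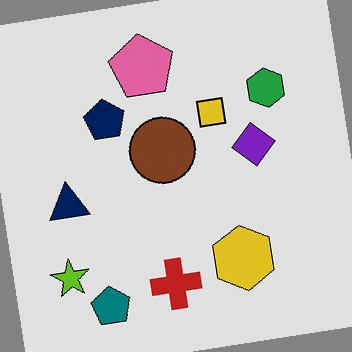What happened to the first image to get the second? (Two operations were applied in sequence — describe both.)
The second image is the first posterized to a reduced palette, then rotated counter-clockwise by a small amount.

Each flat color has snapped to a coarser quantized level — most visibly, the near-white background has dropped to a flat grey. Every shape is tilted by the same angle and the image corners show triangular fill wedges — a whole-image rotation by a non-right angle.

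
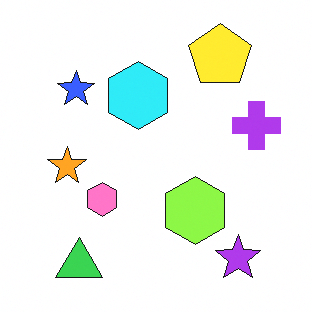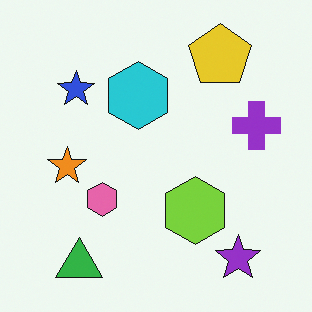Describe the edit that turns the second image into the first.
This is the original image slightly brightened.

Every pixel — background and shapes alike — is uniformly brightened.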